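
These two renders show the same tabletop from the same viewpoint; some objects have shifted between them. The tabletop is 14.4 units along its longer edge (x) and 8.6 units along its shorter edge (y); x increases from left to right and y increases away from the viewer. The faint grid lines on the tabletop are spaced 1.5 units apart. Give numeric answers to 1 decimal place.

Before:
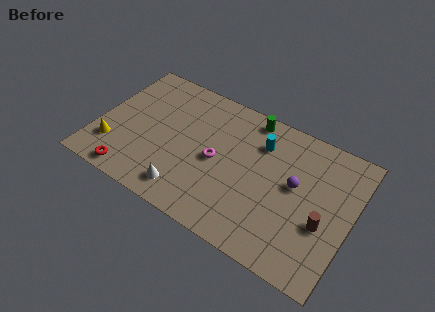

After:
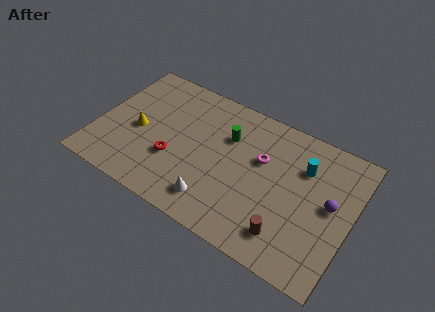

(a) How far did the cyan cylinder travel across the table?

2.5

From (9.0, 6.4) to (11.5, 6.1), the cyan cylinder covered √(2.5² + 0.3²) ≈ 2.5 units.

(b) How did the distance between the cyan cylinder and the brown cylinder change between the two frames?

-0.7

Before: roughly 5.1 units apart; after: 4.4. That's 0.7 units closer together.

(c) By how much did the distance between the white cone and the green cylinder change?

-2.6

The distance was about 6.9 in the first image and 4.3 in the second, so they moved 2.6 units closer together.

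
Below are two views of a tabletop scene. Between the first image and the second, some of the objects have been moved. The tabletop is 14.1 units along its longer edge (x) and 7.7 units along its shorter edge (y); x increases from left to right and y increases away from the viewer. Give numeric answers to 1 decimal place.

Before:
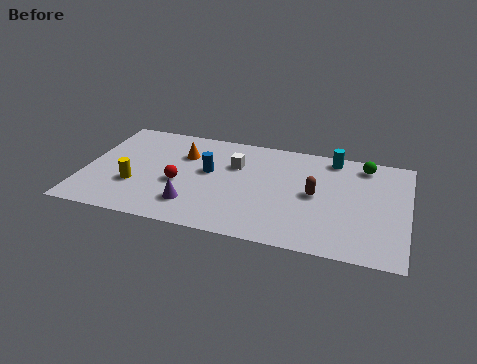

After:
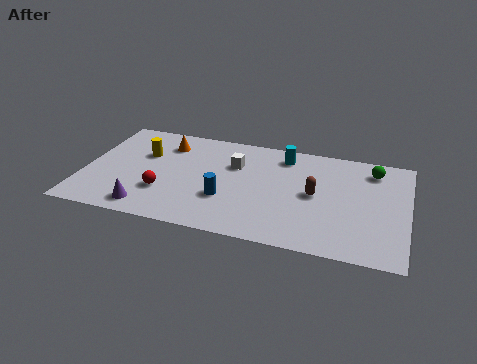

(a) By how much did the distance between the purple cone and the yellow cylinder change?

+1.2

Before: roughly 2.7 units apart; after: 3.9. That's 1.2 units further apart.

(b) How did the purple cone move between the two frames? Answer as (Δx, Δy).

(-1.9, -0.7)

The purple cone started near (4.9, 1.8) and ended near (3.0, 1.1).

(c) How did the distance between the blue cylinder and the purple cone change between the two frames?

+1.0

Before: roughly 2.6 units apart; after: 3.6. That's 1.0 units further apart.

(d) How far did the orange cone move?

1.0

The orange cone moved from about (4.2, 5.4) to (3.4, 6.0), a distance of √(0.8² + 0.6²) ≈ 1.0.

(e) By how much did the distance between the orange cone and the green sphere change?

+1.1

Before: roughly 8.0 units apart; after: 9.1. That's 1.1 units further apart.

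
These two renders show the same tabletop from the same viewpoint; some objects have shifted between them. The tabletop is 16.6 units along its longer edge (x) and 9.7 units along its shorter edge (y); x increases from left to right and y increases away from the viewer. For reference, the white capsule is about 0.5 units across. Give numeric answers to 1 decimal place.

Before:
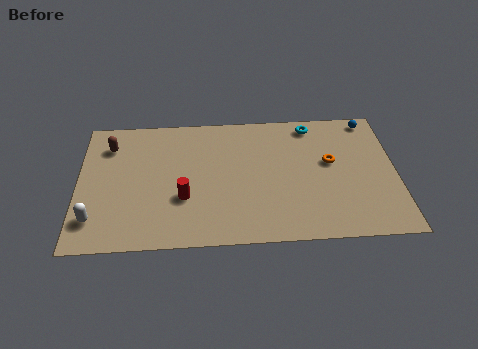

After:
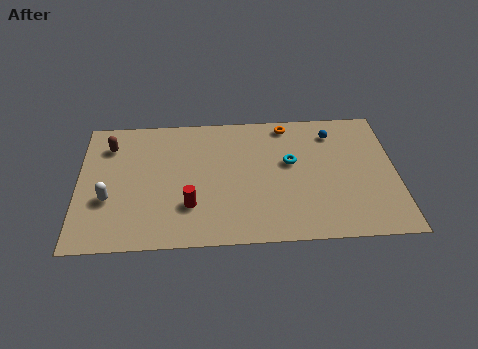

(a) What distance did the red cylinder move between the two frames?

0.7

The red cylinder moved from about (5.5, 3.4) to (5.8, 2.8), a distance of √(0.3² + 0.6²) ≈ 0.7.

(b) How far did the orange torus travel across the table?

3.7

The orange torus was near (13.2, 5.6) before and (11.0, 8.6) after, so it travelled √(2.2² + 3.0²) ≈ 3.7 units.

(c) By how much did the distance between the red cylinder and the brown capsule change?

+0.6

They were about 5.7 units apart before and 6.3 after — 0.6 units further apart.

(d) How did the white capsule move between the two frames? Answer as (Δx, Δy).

(0.7, 1.4)

The white capsule started near (0.9, 2.1) and ended near (1.6, 3.5).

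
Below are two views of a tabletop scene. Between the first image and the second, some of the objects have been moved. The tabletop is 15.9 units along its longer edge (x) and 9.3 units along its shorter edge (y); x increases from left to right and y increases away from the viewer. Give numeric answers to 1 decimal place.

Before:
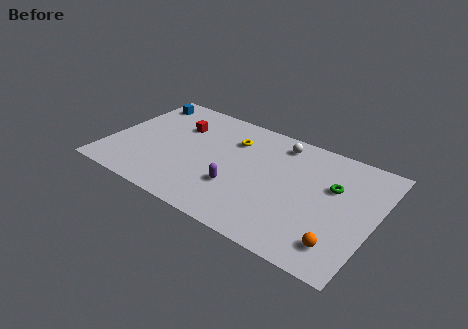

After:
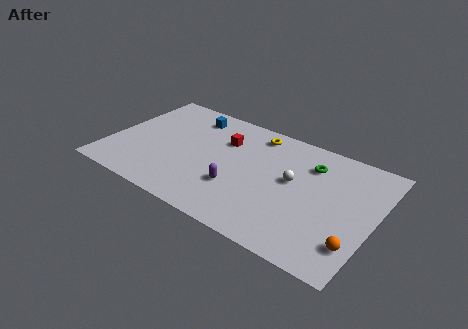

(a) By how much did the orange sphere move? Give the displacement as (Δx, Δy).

(0.8, 0.4)

The orange sphere was at about (14.3, 1.8) and moved to about (15.1, 2.2).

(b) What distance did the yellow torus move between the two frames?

1.7

The yellow torus was near (7.1, 6.8) before and (8.3, 8.0) after, so it travelled √(1.2² + 1.2²) ≈ 1.7 units.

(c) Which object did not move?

the purple capsule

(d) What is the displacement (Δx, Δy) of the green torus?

(-1.5, 1.1)

The green torus started near (13.3, 5.9) and ended near (11.8, 7.0).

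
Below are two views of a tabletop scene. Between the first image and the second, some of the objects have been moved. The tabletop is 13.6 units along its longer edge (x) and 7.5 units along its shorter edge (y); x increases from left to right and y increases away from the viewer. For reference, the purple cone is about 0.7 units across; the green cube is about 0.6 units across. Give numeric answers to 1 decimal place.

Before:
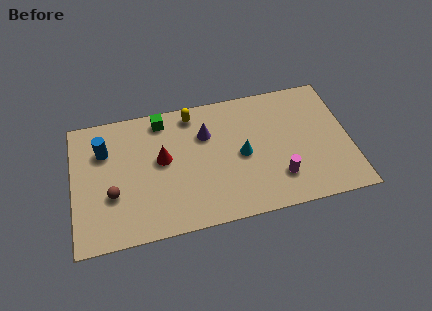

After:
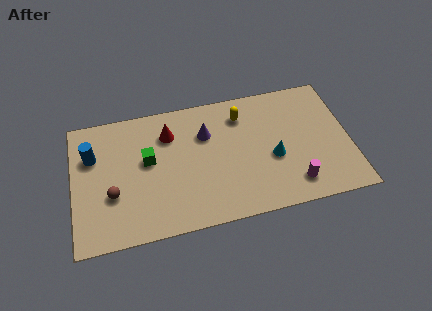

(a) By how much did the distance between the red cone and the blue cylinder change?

+0.8

The distance was about 3.0 in the first image and 3.8 in the second, so they moved 0.8 units further apart.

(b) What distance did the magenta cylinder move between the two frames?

0.9

The magenta cylinder was near (10.0, 1.9) before and (10.7, 1.4) after, so it travelled √(0.7² + 0.5²) ≈ 0.9 units.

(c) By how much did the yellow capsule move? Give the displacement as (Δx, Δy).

(2.4, -0.6)

From the two frames, the yellow capsule sits at roughly (6.0, 6.5) before and (8.4, 5.9) after.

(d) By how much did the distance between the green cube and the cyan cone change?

+1.4

The distance was about 4.8 in the first image and 6.2 in the second, so they moved 1.4 units further apart.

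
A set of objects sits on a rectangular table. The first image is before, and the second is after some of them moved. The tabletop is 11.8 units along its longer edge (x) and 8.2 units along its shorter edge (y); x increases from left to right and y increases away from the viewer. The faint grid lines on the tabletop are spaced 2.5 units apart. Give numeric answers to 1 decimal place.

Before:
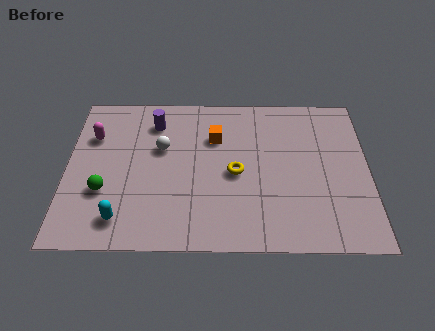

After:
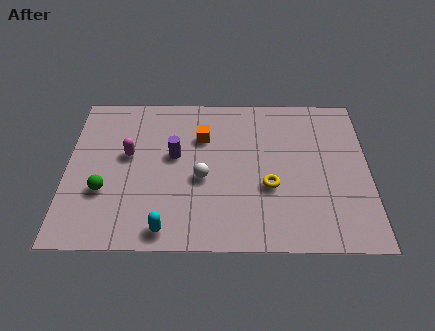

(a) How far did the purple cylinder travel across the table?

2.0

The purple cylinder was near (3.4, 6.5) before and (4.2, 4.7) after, so it travelled √(0.8² + 1.8²) ≈ 2.0 units.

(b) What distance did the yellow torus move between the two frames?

1.5

The yellow torus moved from about (6.6, 3.8) to (7.9, 3.1), a distance of √(1.3² + 0.7²) ≈ 1.5.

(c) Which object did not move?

the green sphere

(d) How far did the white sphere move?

2.3

From (3.7, 5.1) to (5.3, 3.5), the white sphere covered √(1.6² + 1.6²) ≈ 2.3 units.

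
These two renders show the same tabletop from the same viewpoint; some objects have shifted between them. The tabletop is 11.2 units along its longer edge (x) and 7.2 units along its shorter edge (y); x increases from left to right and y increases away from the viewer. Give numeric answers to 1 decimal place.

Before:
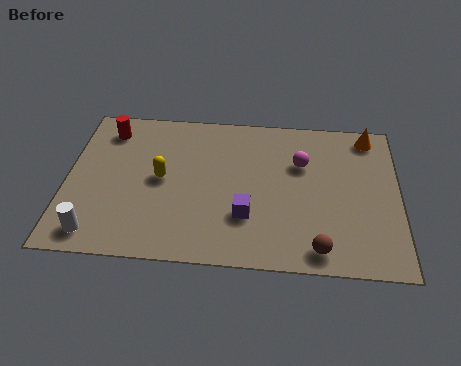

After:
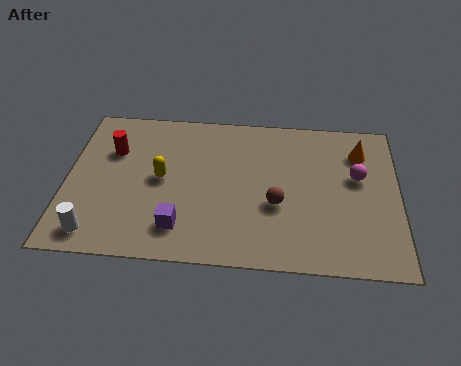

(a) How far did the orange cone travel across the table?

0.9

From (10.2, 6.3) to (9.9, 5.5), the orange cone covered √(0.3² + 0.8²) ≈ 0.9 units.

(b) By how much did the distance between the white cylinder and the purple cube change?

-2.3

The distance was about 5.1 in the first image and 2.8 in the second, so they moved 2.3 units closer together.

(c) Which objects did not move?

the yellow capsule and the white cylinder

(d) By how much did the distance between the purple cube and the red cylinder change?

-1.9

They were about 6.1 units apart before and 4.2 after — 1.9 units closer together.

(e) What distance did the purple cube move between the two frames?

2.3

The purple cube moved from about (6.1, 2.2) to (3.9, 1.5), a distance of √(2.2² + 0.7²) ≈ 2.3.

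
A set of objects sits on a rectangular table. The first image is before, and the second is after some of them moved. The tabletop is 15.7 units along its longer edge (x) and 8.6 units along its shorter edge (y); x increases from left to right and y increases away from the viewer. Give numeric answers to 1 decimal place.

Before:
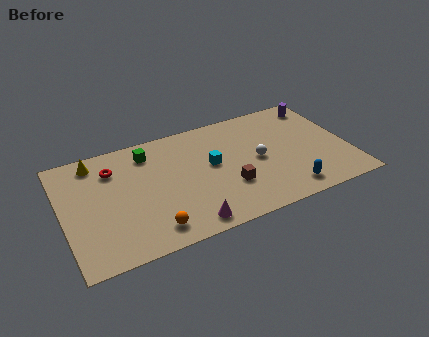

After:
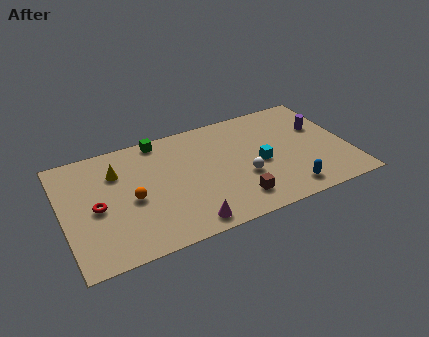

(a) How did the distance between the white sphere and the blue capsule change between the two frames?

-0.3

They were about 3.2 units apart before and 2.9 after — 0.3 units closer together.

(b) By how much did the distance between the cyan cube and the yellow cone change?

+1.3

The distance was about 6.7 in the first image and 8.0 in the second, so they moved 1.3 units further apart.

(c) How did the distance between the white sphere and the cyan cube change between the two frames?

-1.4

They were about 2.6 units apart before and 1.2 after — 1.4 units closer together.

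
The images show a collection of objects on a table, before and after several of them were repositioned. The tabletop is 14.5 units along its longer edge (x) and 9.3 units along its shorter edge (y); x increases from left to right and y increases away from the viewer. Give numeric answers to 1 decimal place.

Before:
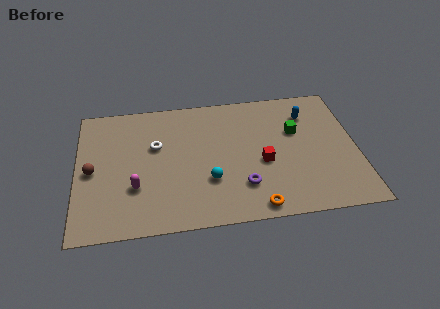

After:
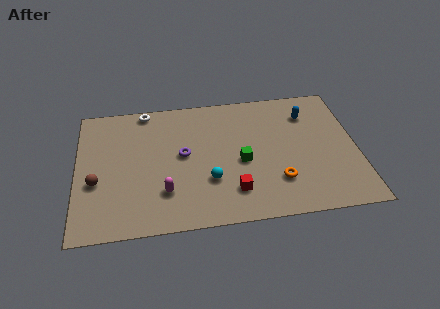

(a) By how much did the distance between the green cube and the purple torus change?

-1.4

Before: roughly 4.5 units apart; after: 3.1. That's 1.4 units closer together.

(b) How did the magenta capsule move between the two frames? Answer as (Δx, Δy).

(1.5, -0.5)

The magenta capsule was at about (3.0, 3.0) and moved to about (4.5, 2.5).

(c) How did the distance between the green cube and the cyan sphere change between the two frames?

-3.4

Before: roughly 5.4 units apart; after: 2.0. That's 3.4 units closer together.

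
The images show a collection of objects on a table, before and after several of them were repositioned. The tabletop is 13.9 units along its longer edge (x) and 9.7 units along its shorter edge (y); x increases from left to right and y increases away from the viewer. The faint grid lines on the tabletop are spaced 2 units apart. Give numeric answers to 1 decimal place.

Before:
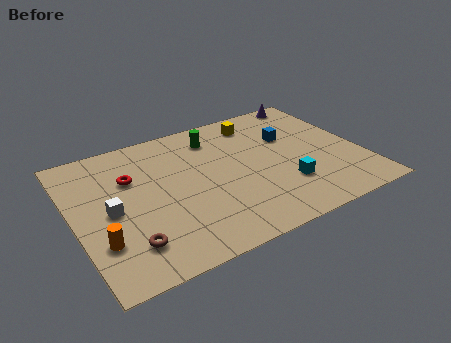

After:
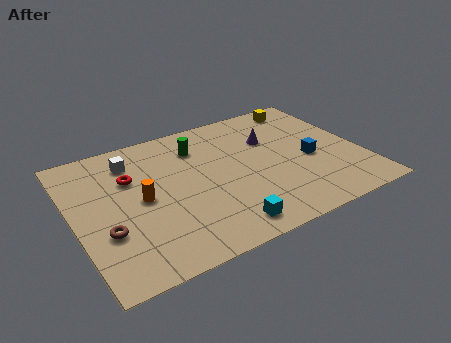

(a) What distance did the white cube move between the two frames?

3.4

The white cube was near (1.7, 4.6) before and (3.1, 7.7) after, so it travelled √(1.4² + 3.1²) ≈ 3.4 units.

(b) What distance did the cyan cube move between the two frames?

3.6

From (9.9, 2.8) to (6.6, 1.3), the cyan cube covered √(3.3² + 1.5²) ≈ 3.6 units.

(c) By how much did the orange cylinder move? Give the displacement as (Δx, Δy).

(2.2, 2.0)

From the two frames, the orange cylinder sits at roughly (1.0, 2.8) before and (3.2, 4.8) after.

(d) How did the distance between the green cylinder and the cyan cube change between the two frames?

+0.4

Before: roughly 5.7 units apart; after: 6.1. That's 0.4 units further apart.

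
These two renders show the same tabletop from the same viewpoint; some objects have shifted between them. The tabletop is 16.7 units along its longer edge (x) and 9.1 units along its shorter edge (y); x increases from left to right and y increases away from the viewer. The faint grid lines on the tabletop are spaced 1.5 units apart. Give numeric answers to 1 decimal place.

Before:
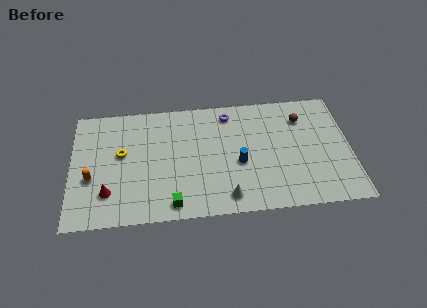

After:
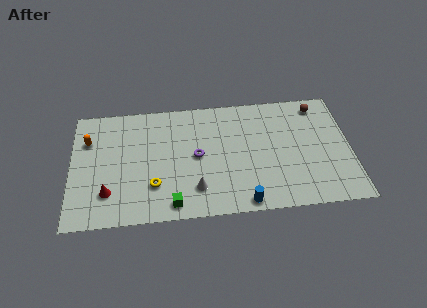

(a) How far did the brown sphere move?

1.3

From (13.9, 6.9) to (14.9, 7.8), the brown sphere covered √(1.0² + 0.9²) ≈ 1.3 units.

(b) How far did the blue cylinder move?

3.0

The blue cylinder was near (10.0, 3.8) before and (10.2, 0.8) after, so it travelled √(0.2² + 3.0²) ≈ 3.0 units.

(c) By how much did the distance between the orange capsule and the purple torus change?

-2.6

They were about 9.3 units apart before and 6.7 after — 2.6 units closer together.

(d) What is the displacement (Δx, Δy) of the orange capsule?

(-0.2, 2.9)

The orange capsule was at about (1.2, 3.5) and moved to about (1.0, 6.4).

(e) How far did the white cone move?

2.0

The white cone was near (9.2, 1.3) before and (7.4, 2.1) after, so it travelled √(1.8² + 0.8²) ≈ 2.0 units.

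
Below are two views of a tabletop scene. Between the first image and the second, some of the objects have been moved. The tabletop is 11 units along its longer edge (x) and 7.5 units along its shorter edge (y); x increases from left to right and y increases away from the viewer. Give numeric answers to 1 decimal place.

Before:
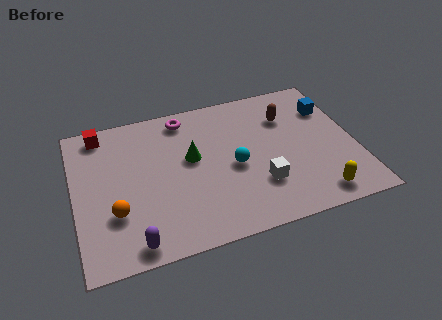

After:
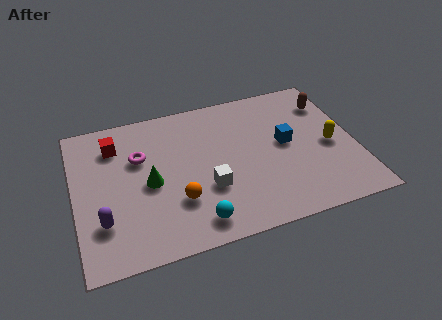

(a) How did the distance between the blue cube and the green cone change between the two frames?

-0.3

They were about 5.7 units apart before and 5.4 after — 0.3 units closer together.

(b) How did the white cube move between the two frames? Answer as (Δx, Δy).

(-2.0, 0.4)

The white cube was at about (7.1, 2.2) and moved to about (5.1, 2.6).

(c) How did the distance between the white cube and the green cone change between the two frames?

-0.9

Before: roughly 3.3 units apart; after: 2.4. That's 0.9 units closer together.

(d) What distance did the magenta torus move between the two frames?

2.5

From (4.5, 6.5) to (2.6, 4.9), the magenta torus covered √(1.9² + 1.6²) ≈ 2.5 units.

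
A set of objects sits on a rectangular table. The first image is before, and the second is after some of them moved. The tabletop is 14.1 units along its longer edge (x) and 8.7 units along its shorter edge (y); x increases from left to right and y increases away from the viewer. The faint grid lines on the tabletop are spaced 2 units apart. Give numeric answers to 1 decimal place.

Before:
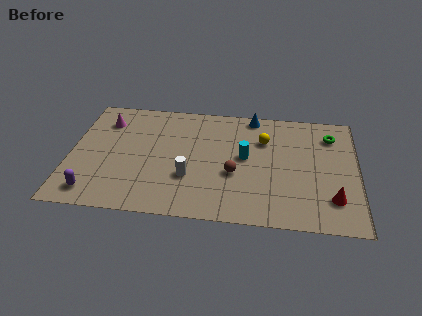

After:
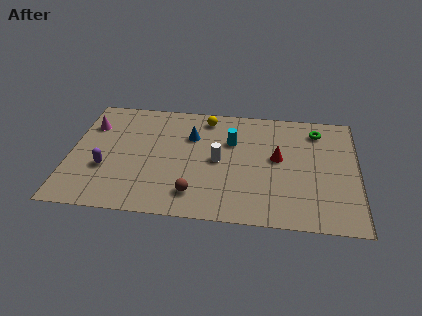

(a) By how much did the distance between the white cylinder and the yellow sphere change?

-1.5

Before: roughly 4.8 units apart; after: 3.3. That's 1.5 units closer together.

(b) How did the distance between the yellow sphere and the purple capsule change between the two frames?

-3.0

Before: roughly 9.5 units apart; after: 6.5. That's 3.0 units closer together.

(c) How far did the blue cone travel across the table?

3.6

The blue cone moved from about (8.9, 7.9) to (5.9, 6.0), a distance of √(3.0² + 1.9²) ≈ 3.6.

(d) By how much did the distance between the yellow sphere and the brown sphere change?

+2.8

Before: roughly 3.0 units apart; after: 5.8. That's 2.8 units further apart.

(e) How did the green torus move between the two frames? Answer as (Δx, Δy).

(-0.7, 0.3)

From the two frames, the green torus sits at roughly (12.8, 6.8) before and (12.1, 7.1) after.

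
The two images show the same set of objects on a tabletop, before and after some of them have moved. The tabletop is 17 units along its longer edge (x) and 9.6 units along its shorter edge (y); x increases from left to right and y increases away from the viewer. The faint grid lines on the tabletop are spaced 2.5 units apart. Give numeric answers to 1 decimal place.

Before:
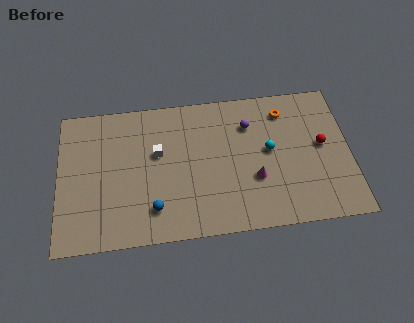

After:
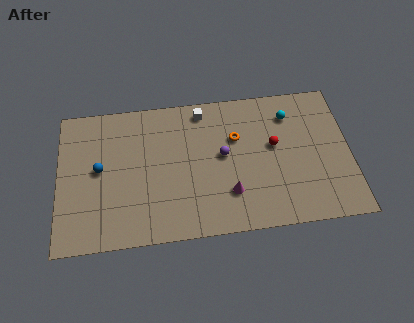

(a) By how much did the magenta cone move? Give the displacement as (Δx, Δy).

(-1.5, -0.8)

The magenta cone started near (11.4, 3.4) and ended near (9.9, 2.6).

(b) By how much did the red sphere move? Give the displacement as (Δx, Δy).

(-2.8, 0.3)

The red sphere started near (15.4, 5.2) and ended near (12.6, 5.5).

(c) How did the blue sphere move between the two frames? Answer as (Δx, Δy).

(-3.1, 3.0)

The blue sphere started near (5.5, 2.1) and ended near (2.4, 5.1).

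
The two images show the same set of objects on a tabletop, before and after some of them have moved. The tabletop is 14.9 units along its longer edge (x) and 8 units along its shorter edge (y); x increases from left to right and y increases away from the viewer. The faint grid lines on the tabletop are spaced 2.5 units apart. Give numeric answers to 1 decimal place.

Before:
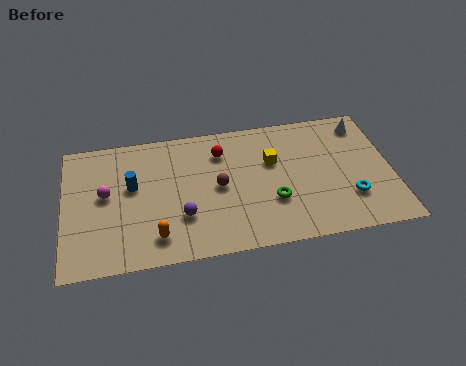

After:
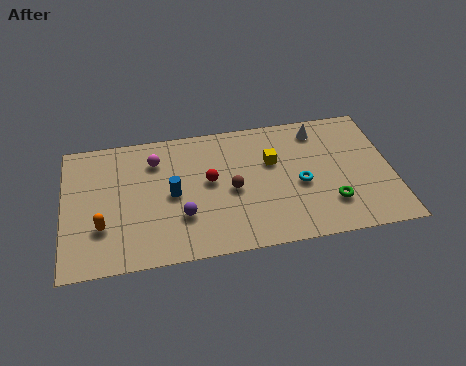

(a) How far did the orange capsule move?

2.6

From (4.1, 1.5) to (1.7, 2.5), the orange capsule covered √(2.4² + 1.0²) ≈ 2.6 units.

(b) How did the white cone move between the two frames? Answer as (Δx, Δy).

(-2.1, 0.0)

The white cone started near (13.8, 6.7) and ended near (11.7, 6.7).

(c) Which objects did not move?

the yellow cube and the purple sphere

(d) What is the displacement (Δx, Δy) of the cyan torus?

(-2.2, 1.2)

The cyan torus was at about (12.9, 2.3) and moved to about (10.7, 3.5).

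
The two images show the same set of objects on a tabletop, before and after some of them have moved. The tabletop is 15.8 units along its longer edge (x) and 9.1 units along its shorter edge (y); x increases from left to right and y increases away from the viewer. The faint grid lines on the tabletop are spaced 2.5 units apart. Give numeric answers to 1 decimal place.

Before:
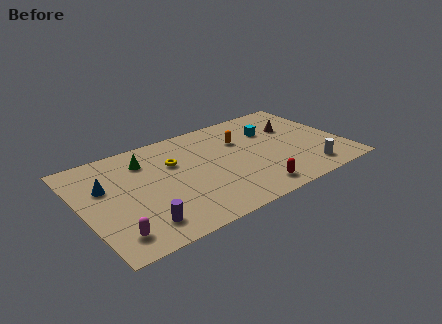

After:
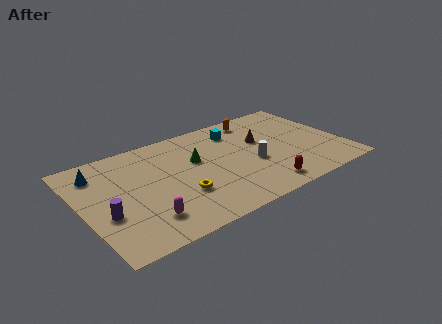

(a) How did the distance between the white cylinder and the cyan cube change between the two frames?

-1.5

The distance was about 5.0 in the first image and 3.5 in the second, so they moved 1.5 units closer together.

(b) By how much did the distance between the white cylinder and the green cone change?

-6.9

Before: roughly 10.6 units apart; after: 3.7. That's 6.9 units closer together.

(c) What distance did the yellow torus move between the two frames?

3.0

The yellow torus was near (5.7, 6.0) before and (5.6, 3.0) after, so it travelled √(0.1² + 3.0²) ≈ 3.0 units.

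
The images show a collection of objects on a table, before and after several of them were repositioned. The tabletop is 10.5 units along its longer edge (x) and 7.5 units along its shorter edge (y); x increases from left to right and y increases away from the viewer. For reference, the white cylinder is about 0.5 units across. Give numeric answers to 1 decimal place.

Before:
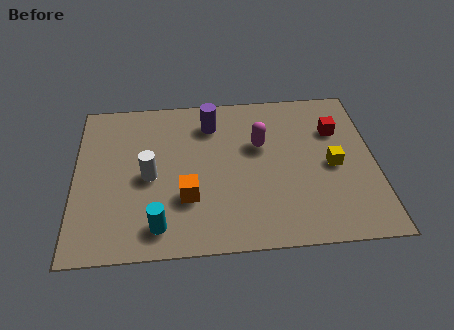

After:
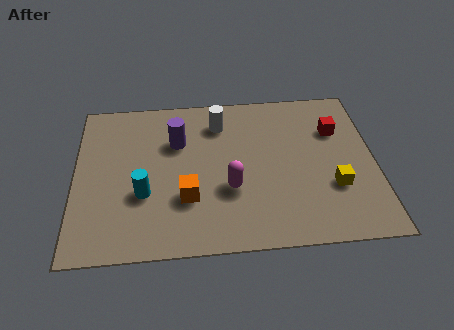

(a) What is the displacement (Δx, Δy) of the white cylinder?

(2.5, 2.4)

The white cylinder was at about (2.6, 3.5) and moved to about (5.1, 5.9).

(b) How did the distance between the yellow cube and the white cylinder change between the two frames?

-1.2

They were about 6.4 units apart before and 5.2 after — 1.2 units closer together.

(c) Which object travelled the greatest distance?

the white cylinder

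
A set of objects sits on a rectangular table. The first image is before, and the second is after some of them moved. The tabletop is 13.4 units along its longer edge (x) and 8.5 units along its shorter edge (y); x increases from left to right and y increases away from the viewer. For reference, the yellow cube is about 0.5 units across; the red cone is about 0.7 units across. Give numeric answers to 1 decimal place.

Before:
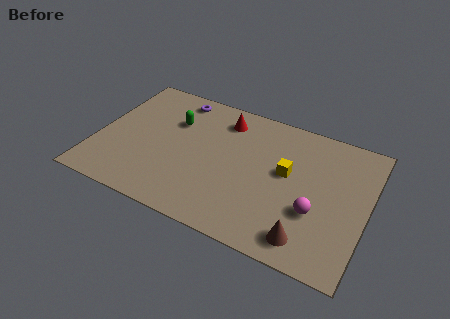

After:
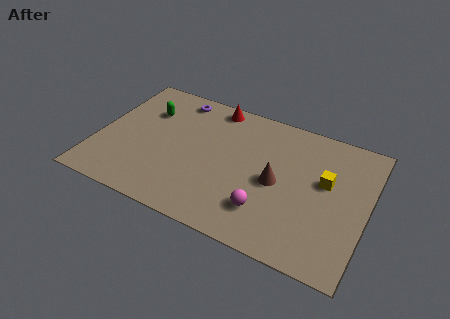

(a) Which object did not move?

the purple torus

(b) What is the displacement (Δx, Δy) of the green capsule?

(-1.4, 0.2)

The green capsule was at about (3.6, 5.8) and moved to about (2.2, 6.0).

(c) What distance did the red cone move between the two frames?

0.9

The red cone was near (6.0, 6.9) before and (5.4, 7.6) after, so it travelled √(0.6² + 0.7²) ≈ 0.9 units.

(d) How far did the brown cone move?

3.2

From (10.8, 1.3) to (9.0, 4.0), the brown cone covered √(1.8² + 2.7²) ≈ 3.2 units.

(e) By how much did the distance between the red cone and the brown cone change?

-2.3

The distance was about 7.4 in the first image and 5.1 in the second, so they moved 2.3 units closer together.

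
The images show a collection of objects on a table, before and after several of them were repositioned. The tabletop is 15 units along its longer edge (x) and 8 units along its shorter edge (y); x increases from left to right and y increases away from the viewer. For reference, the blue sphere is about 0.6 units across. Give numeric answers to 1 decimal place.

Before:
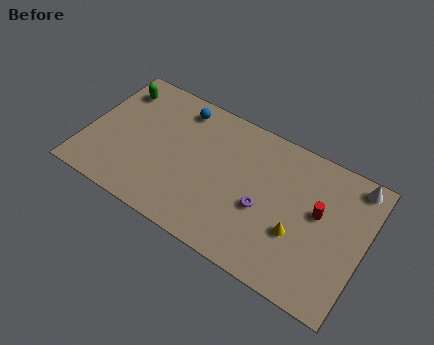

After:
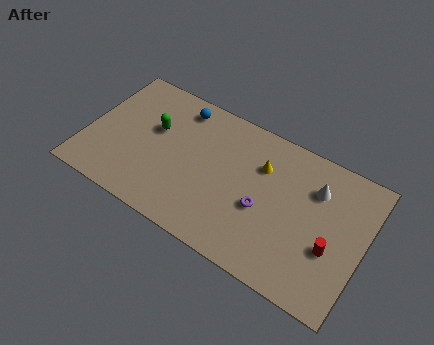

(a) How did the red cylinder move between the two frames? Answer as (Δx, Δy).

(0.9, -1.6)

From the two frames, the red cylinder sits at roughly (12.5, 4.6) before and (13.4, 3.0) after.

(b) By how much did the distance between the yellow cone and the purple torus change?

+0.4

The distance was about 1.9 in the first image and 2.3 in the second, so they moved 0.4 units further apart.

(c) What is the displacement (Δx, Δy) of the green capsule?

(2.3, -1.5)

The green capsule started near (1.2, 6.4) and ended near (3.5, 4.9).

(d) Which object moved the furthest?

the yellow cone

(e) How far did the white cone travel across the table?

2.3

From (14.1, 7.1) to (12.2, 5.8), the white cone covered √(1.9² + 1.3²) ≈ 2.3 units.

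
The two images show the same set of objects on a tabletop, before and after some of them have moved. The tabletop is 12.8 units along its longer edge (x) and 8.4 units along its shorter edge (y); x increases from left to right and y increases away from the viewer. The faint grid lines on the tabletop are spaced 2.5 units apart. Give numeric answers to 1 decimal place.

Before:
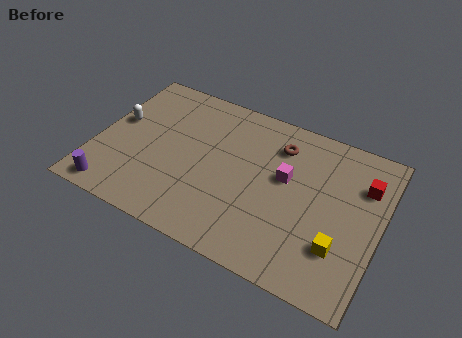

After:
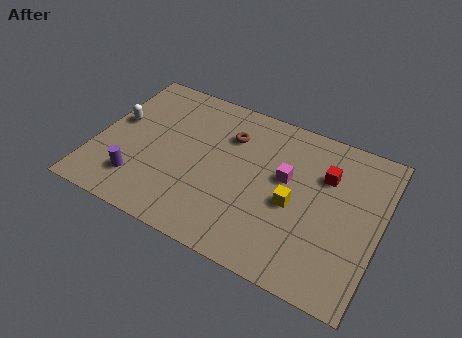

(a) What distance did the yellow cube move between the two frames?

2.6

The yellow cube moved from about (11.2, 2.4) to (9.0, 3.7), a distance of √(2.2² + 1.3²) ≈ 2.6.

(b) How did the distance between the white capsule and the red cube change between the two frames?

-1.7

They were about 11.2 units apart before and 9.5 after — 1.7 units closer together.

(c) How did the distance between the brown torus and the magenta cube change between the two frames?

+1.3

The distance was about 1.7 in the first image and 3.0 in the second, so they moved 1.3 units further apart.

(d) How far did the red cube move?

1.7

The red cube was near (11.9, 6.0) before and (10.2, 5.8) after, so it travelled √(1.7² + 0.2²) ≈ 1.7 units.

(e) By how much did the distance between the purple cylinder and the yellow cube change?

-3.1

The distance was about 10.1 in the first image and 7.0 in the second, so they moved 3.1 units closer together.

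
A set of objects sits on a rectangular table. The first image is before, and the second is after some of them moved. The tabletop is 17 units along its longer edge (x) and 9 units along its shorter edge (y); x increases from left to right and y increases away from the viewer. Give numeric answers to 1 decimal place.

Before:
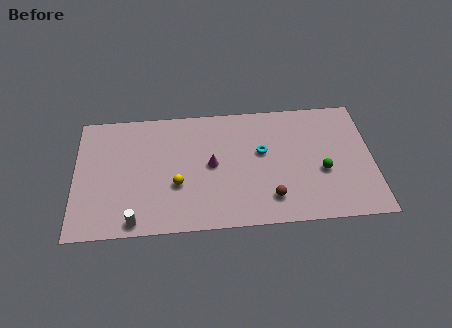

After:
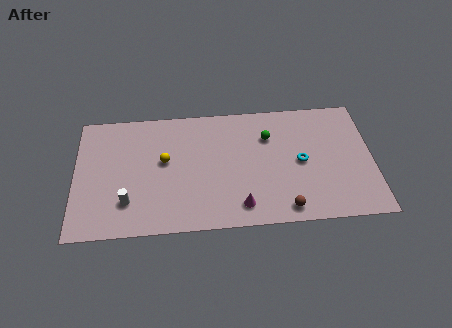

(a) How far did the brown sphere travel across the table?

1.1

The brown sphere was near (11.1, 1.9) before and (11.9, 1.1) after, so it travelled √(0.8² + 0.8²) ≈ 1.1 units.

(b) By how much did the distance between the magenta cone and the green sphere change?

-1.2

They were about 6.4 units apart before and 5.2 after — 1.2 units closer together.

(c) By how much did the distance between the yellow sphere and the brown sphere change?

+2.4

The distance was about 5.5 in the first image and 7.9 in the second, so they moved 2.4 units further apart.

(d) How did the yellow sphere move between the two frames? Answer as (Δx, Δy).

(-0.7, 1.8)

The yellow sphere was at about (5.8, 3.3) and moved to about (5.1, 5.1).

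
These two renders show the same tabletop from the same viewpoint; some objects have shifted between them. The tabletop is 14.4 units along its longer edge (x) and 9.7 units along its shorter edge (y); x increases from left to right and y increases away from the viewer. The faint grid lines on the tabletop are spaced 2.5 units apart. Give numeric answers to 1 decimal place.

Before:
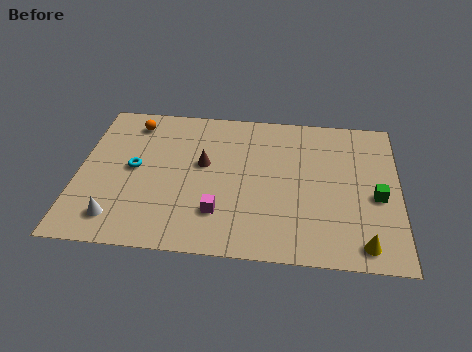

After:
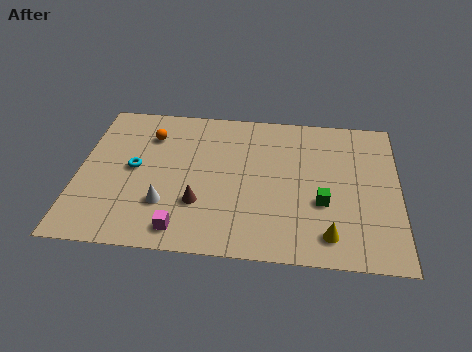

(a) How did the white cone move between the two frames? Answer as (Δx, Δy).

(2.1, 1.1)

From the two frames, the white cone sits at roughly (1.9, 1.7) before and (4.0, 2.8) after.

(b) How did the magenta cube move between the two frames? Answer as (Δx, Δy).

(-1.6, -1.2)

The magenta cube started near (6.4, 2.5) and ended near (4.8, 1.3).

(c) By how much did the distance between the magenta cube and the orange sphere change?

-0.7

The distance was about 6.9 in the first image and 6.2 in the second, so they moved 0.7 units closer together.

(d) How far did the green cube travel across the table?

2.5

The green cube moved from about (13.4, 4.2) to (11.0, 3.6), a distance of √(2.4² + 0.6²) ≈ 2.5.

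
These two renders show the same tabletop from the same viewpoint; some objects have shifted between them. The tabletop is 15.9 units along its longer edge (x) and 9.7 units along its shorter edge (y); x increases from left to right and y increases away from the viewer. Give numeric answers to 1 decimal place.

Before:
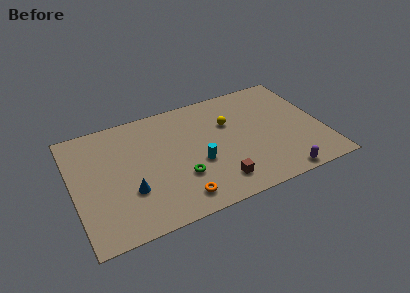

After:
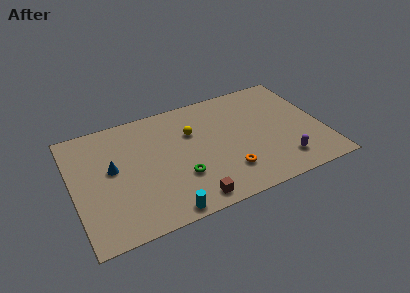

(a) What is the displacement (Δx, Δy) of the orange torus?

(3.2, 0.9)

The orange torus was at about (6.3, 1.5) and moved to about (9.5, 2.4).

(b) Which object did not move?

the green torus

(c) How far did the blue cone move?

2.4

The blue cone moved from about (3.4, 3.2) to (2.5, 5.4), a distance of √(0.9² + 2.2²) ≈ 2.4.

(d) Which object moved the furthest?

the cyan cylinder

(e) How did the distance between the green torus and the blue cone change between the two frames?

+1.5

They were about 3.2 units apart before and 4.7 after — 1.5 units further apart.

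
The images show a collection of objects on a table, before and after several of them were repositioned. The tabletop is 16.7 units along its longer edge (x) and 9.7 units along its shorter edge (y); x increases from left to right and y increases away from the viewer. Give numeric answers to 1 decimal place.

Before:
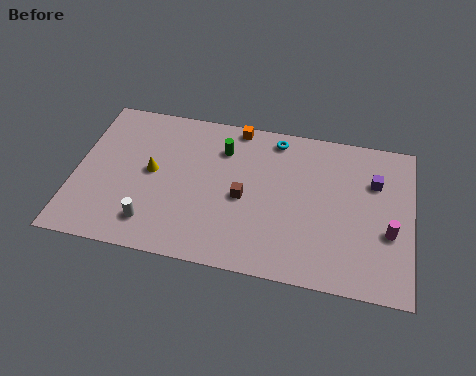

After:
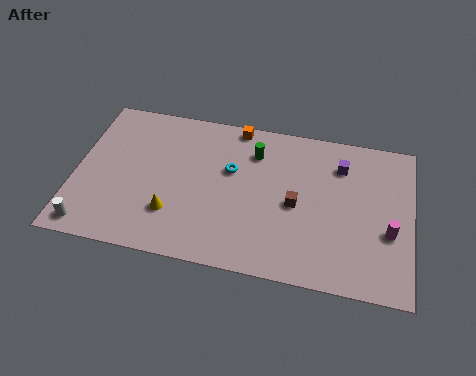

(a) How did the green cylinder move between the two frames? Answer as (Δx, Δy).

(1.6, 0.1)

From the two frames, the green cylinder sits at roughly (7.2, 7.3) before and (8.8, 7.4) after.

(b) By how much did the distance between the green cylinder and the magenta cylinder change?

-1.4

The distance was about 9.1 in the first image and 7.7 in the second, so they moved 1.4 units closer together.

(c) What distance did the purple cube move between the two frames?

1.8

The purple cube was near (14.8, 6.7) before and (13.1, 7.4) after, so it travelled √(1.7² + 0.7²) ≈ 1.8 units.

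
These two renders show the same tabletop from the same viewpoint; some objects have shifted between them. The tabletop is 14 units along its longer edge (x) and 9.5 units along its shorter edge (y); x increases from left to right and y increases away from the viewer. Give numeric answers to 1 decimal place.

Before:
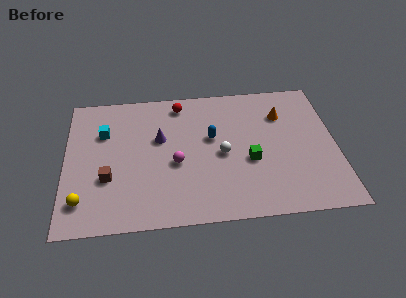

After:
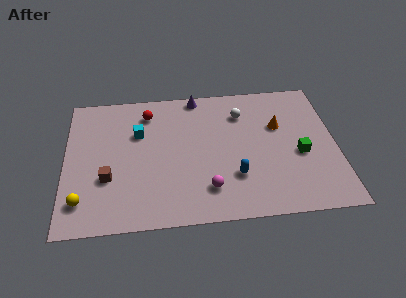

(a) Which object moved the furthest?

the purple cone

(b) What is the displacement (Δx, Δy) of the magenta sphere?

(1.6, -1.9)

From the two frames, the magenta sphere sits at roughly (5.7, 4.0) before and (7.3, 2.1) after.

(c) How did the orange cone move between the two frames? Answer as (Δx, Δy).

(-0.2, -0.8)

The orange cone started near (11.3, 6.9) and ended near (11.1, 6.1).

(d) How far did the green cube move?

2.6

The green cube was near (9.5, 3.8) before and (12.1, 4.0) after, so it travelled √(2.6² + 0.2²) ≈ 2.6 units.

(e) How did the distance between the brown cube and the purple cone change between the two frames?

+3.5

The distance was about 3.7 in the first image and 7.2 in the second, so they moved 3.5 units further apart.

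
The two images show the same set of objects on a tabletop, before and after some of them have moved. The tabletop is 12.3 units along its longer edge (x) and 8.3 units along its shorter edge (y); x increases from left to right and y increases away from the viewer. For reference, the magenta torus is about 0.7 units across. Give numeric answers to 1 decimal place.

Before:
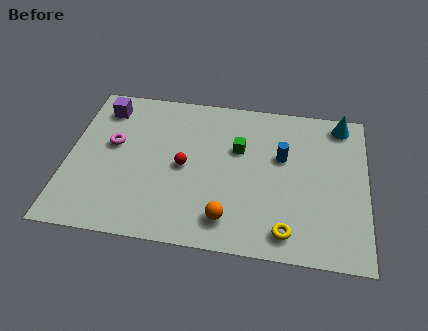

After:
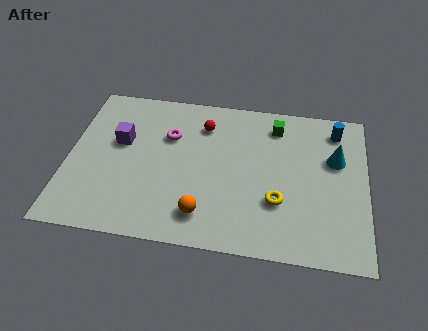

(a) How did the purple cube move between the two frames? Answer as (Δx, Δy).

(0.8, -1.8)

The purple cube was at about (1.3, 6.8) and moved to about (2.1, 5.0).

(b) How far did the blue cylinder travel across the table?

2.8

The blue cylinder was near (8.8, 5.1) before and (11.0, 6.9) after, so it travelled √(2.2² + 1.8²) ≈ 2.8 units.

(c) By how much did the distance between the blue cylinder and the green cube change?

+0.7

Before: roughly 1.8 units apart; after: 2.5. That's 0.7 units further apart.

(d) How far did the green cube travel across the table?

2.1

From (7.0, 5.3) to (8.5, 6.8), the green cube covered √(1.5² + 1.5²) ≈ 2.1 units.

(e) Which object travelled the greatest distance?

the blue cylinder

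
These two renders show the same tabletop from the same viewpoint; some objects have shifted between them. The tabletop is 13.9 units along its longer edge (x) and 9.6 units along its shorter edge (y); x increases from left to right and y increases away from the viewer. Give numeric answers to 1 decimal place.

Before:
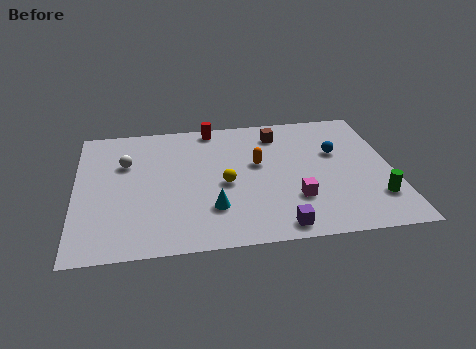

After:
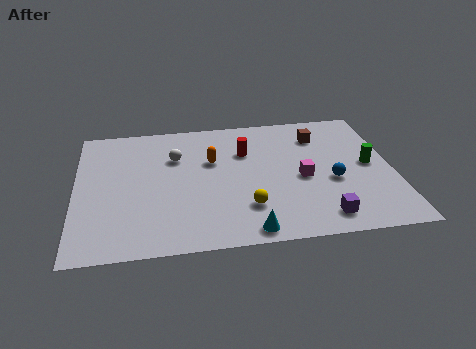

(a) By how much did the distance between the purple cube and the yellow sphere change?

-0.6

Before: roughly 4.0 units apart; after: 3.4. That's 0.6 units closer together.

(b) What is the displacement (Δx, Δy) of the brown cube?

(1.8, -0.4)

From the two frames, the brown cube sits at roughly (9.0, 7.8) before and (10.8, 7.4) after.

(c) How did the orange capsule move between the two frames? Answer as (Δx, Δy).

(-2.0, 0.5)

From the two frames, the orange capsule sits at roughly (8.0, 5.6) before and (6.0, 6.1) after.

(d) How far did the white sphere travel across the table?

2.2

From (2.2, 6.4) to (4.4, 6.6), the white sphere covered √(2.2² + 0.2²) ≈ 2.2 units.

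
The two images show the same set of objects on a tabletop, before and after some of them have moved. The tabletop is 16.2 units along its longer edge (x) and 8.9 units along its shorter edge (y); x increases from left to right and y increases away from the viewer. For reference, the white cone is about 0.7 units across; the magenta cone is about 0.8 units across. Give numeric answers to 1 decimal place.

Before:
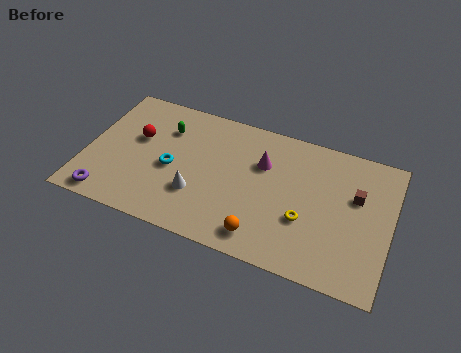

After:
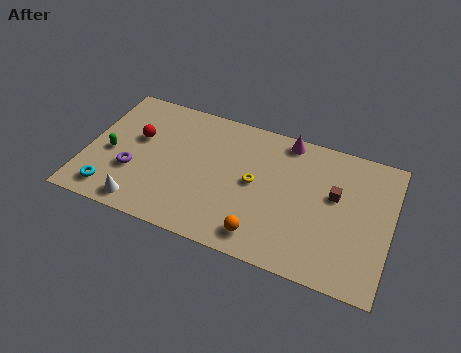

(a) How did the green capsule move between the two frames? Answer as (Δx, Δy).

(-2.7, -2.6)

From the two frames, the green capsule sits at roughly (4.0, 6.5) before and (1.3, 3.9) after.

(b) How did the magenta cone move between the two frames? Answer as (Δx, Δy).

(1.1, 2.0)

The magenta cone started near (9.3, 6.0) and ended near (10.4, 8.0).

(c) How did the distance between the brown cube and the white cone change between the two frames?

+2.1

Before: roughly 8.7 units apart; after: 10.8. That's 2.1 units further apart.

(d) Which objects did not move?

the red sphere and the orange sphere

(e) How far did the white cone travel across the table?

3.3

From (6.1, 2.8) to (3.3, 1.1), the white cone covered √(2.8² + 1.7²) ≈ 3.3 units.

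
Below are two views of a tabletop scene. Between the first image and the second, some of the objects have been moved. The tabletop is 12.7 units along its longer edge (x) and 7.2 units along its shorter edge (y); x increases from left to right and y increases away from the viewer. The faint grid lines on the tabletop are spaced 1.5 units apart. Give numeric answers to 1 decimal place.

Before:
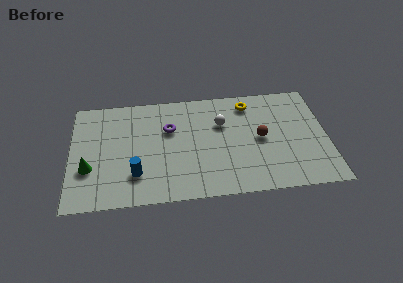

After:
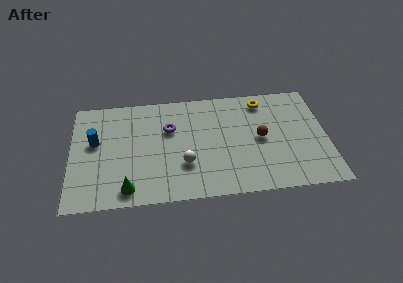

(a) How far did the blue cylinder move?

3.0

From (3.2, 1.9) to (1.2, 4.2), the blue cylinder covered √(2.0² + 2.3²) ≈ 3.0 units.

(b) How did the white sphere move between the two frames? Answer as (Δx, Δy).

(-1.9, -2.5)

The white sphere started near (7.5, 4.8) and ended near (5.6, 2.3).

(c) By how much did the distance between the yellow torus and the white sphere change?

+3.7

Before: roughly 1.8 units apart; after: 5.5. That's 3.7 units further apart.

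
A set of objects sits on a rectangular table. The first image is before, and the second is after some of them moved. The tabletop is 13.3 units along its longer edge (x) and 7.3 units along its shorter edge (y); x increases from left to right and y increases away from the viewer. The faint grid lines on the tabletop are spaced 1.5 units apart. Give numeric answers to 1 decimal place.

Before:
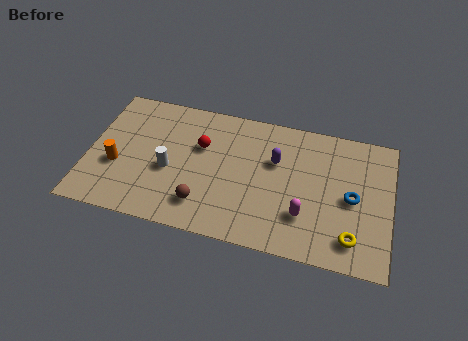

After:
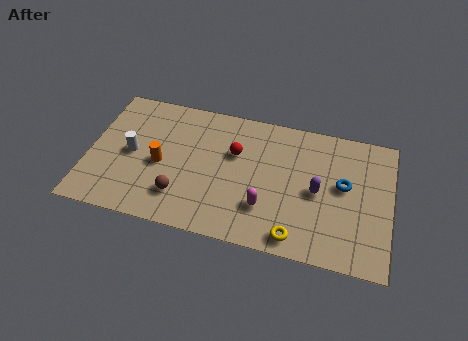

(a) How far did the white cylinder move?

1.8

From (3.6, 3.1) to (1.9, 3.6), the white cylinder covered √(1.7² + 0.5²) ≈ 1.8 units.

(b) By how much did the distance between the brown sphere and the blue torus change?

+0.7

Before: roughly 6.7 units apart; after: 7.4. That's 0.7 units further apart.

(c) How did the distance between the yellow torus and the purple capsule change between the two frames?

-2.1

The distance was about 4.8 in the first image and 2.7 in the second, so they moved 2.1 units closer together.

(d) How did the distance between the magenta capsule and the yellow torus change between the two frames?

-0.4

Before: roughly 2.2 units apart; after: 1.8. That's 0.4 units closer together.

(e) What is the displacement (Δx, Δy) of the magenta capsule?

(-1.7, 0.0)

The magenta capsule started near (9.6, 2.1) and ended near (7.9, 2.1).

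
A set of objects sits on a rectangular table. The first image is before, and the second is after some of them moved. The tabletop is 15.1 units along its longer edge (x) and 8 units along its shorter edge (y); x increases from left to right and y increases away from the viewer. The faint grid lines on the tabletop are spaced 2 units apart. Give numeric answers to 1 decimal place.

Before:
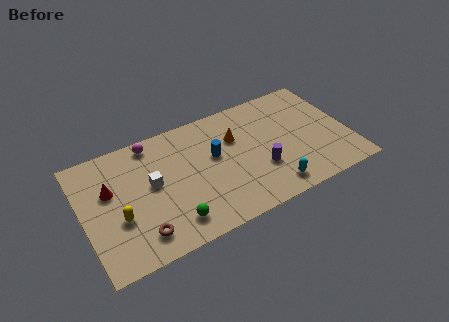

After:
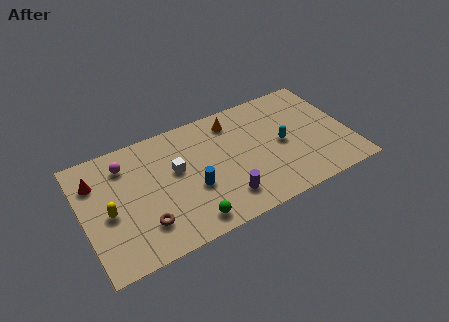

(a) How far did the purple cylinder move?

2.4

The purple cylinder moved from about (9.9, 2.7) to (7.7, 1.7), a distance of √(2.2² + 1.0²) ≈ 2.4.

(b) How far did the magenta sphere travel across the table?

1.8

The magenta sphere was near (4.2, 7.1) before and (2.6, 6.3) after, so it travelled √(1.6² + 0.8²) ≈ 1.8 units.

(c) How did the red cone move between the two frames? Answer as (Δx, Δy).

(-0.7, 0.9)

The red cone started near (1.6, 5.0) and ended near (0.9, 5.9).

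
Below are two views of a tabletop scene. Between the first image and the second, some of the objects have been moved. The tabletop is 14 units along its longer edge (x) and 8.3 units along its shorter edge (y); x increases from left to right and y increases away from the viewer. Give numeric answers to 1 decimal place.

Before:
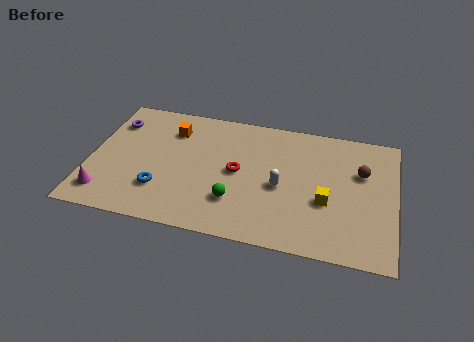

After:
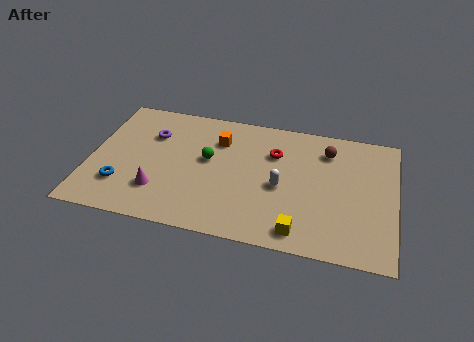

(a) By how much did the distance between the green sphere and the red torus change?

+1.3

They were about 1.9 units apart before and 3.2 after — 1.3 units further apart.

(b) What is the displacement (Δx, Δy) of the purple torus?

(1.8, -0.5)

The purple torus was at about (0.9, 6.3) and moved to about (2.7, 5.8).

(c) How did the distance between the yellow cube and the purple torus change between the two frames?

-2.0

The distance was about 10.5 in the first image and 8.5 in the second, so they moved 2.0 units closer together.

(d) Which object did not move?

the white capsule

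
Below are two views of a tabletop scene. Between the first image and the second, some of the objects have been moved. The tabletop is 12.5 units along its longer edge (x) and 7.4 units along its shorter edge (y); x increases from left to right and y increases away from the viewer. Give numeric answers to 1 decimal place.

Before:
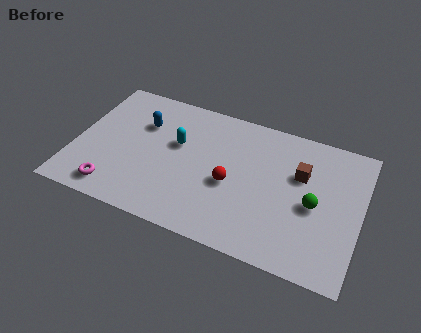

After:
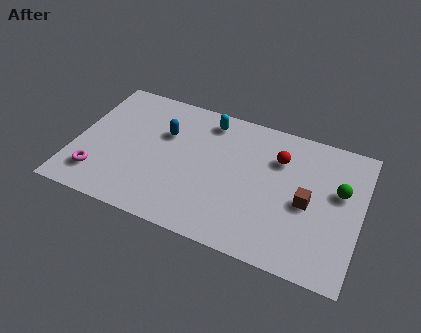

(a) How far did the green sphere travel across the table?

1.5

From (10.5, 3.4) to (11.5, 4.5), the green sphere covered √(1.0² + 1.1²) ≈ 1.5 units.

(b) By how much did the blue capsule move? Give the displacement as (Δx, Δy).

(1.0, -0.2)

From the two frames, the blue capsule sits at roughly (2.8, 5.1) before and (3.8, 4.9) after.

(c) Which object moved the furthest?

the red sphere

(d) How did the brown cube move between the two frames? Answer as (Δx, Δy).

(0.4, -1.4)

The brown cube was at about (9.8, 4.8) and moved to about (10.2, 3.4).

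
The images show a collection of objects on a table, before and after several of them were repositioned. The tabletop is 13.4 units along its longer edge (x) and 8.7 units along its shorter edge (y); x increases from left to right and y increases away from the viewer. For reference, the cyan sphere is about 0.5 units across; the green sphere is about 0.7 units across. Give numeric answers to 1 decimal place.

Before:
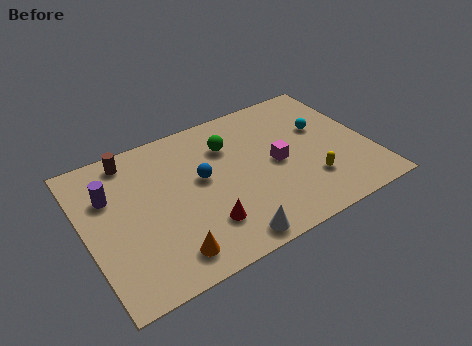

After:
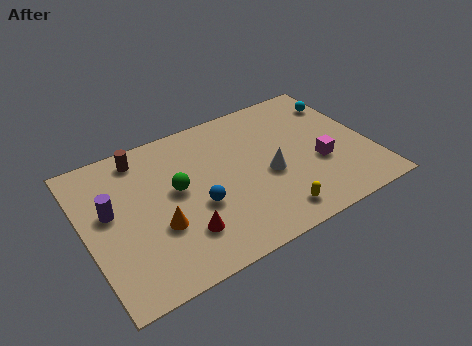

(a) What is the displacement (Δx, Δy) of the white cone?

(2.4, 2.8)

The white cone was at about (6.1, 0.9) and moved to about (8.5, 3.7).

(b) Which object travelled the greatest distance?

the white cone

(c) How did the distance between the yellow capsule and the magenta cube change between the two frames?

+1.1

They were about 2.2 units apart before and 3.3 after — 1.1 units further apart.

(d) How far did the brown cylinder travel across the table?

0.5

The brown cylinder was near (2.5, 7.6) before and (3.0, 7.5) after, so it travelled √(0.5² + 0.1²) ≈ 0.5 units.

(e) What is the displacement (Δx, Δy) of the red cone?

(-1.0, 0.0)

The red cone started near (5.2, 2.2) and ended near (4.2, 2.2).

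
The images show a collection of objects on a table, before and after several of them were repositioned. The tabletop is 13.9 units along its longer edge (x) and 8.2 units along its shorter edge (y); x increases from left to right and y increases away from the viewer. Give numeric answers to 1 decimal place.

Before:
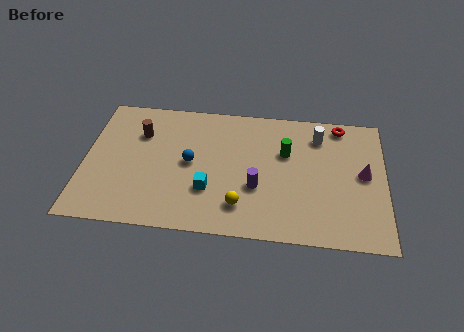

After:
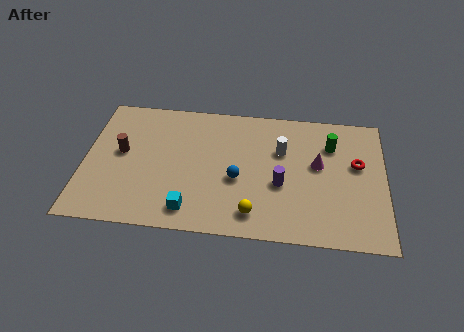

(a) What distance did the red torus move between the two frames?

2.5

The red torus moved from about (11.8, 7.3) to (12.6, 4.9), a distance of √(0.8² + 2.4²) ≈ 2.5.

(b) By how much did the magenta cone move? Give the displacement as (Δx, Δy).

(-2.1, 0.4)

From the two frames, the magenta cone sits at roughly (12.9, 4.3) before and (10.8, 4.7) after.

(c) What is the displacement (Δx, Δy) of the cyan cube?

(-0.8, -1.3)

The cyan cube was at about (5.8, 2.6) and moved to about (5.0, 1.3).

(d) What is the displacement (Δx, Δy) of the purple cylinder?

(1.1, 0.3)

The purple cylinder was at about (8.0, 3.0) and moved to about (9.1, 3.3).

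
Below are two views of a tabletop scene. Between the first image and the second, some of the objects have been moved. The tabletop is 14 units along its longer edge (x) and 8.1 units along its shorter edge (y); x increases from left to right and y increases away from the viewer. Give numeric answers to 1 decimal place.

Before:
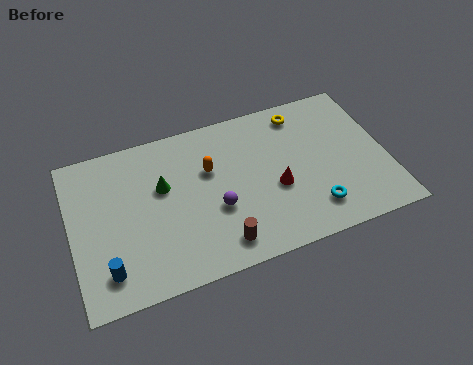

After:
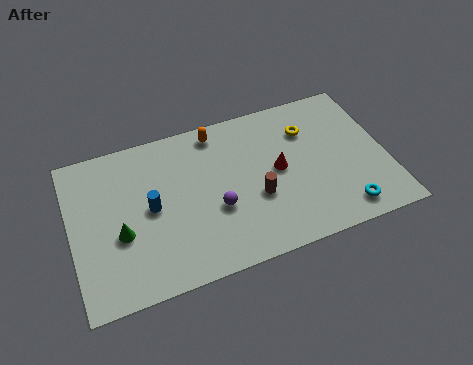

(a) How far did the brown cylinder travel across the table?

2.5

The brown cylinder moved from about (6.3, 1.3) to (8.1, 3.1), a distance of √(1.8² + 1.8²) ≈ 2.5.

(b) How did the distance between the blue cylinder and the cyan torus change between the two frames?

-0.3

They were about 9.1 units apart before and 8.8 after — 0.3 units closer together.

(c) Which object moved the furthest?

the blue cylinder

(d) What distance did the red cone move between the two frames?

0.9

From (9.0, 3.3) to (9.2, 4.2), the red cone covered √(0.2² + 0.9²) ≈ 0.9 units.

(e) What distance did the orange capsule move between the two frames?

2.0

From (6.2, 5.2) to (6.7, 7.1), the orange capsule covered √(0.5² + 1.9²) ≈ 2.0 units.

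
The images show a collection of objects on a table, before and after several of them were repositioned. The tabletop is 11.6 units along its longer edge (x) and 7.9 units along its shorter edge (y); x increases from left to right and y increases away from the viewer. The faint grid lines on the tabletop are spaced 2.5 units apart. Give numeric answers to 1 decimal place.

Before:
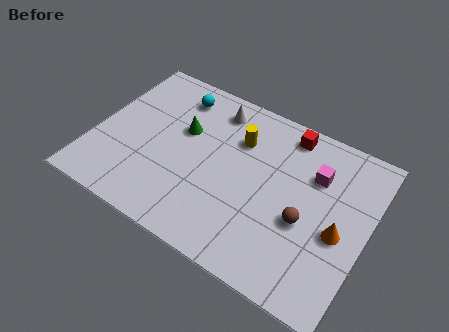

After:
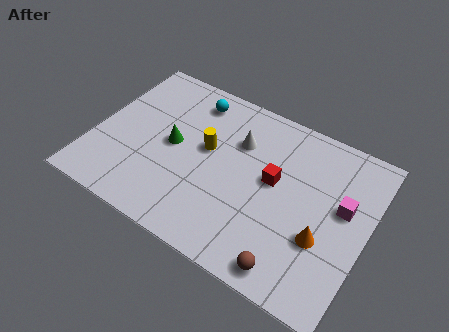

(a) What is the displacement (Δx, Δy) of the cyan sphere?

(0.7, 0.1)

From the two frames, the cyan sphere sits at roughly (3.0, 6.5) before and (3.7, 6.6) after.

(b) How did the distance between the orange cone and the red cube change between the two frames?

-1.6

Before: roughly 4.4 units apart; after: 2.8. That's 1.6 units closer together.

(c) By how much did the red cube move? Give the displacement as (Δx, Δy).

(-0.2, -2.5)

The red cube started near (7.8, 6.9) and ended near (7.6, 4.4).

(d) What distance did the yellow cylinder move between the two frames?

1.6

The yellow cylinder was near (5.9, 5.6) before and (4.7, 4.5) after, so it travelled √(1.2² + 1.1²) ≈ 1.6 units.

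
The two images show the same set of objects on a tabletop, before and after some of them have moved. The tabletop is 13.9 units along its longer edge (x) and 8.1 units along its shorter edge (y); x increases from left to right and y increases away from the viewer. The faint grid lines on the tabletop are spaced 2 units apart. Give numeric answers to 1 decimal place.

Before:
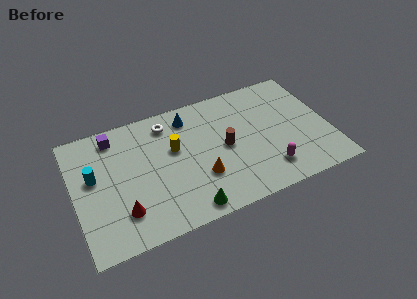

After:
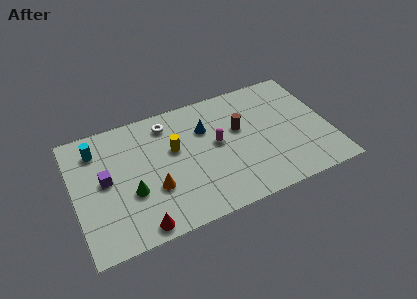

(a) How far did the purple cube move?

2.7

From (2.4, 6.9) to (1.7, 4.3), the purple cube covered √(0.7² + 2.6²) ≈ 2.7 units.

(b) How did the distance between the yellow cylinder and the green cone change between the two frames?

-0.9

The distance was about 4.0 in the first image and 3.1 in the second, so they moved 0.9 units closer together.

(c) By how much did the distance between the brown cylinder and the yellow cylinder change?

+0.8

The distance was about 2.8 in the first image and 3.6 in the second, so they moved 0.8 units further apart.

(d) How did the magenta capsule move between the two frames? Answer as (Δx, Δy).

(-2.5, 2.7)

The magenta capsule started near (10.3, 1.7) and ended near (7.8, 4.4).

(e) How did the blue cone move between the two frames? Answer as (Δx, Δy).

(0.8, -1.1)

The blue cone started near (6.5, 6.7) and ended near (7.3, 5.6).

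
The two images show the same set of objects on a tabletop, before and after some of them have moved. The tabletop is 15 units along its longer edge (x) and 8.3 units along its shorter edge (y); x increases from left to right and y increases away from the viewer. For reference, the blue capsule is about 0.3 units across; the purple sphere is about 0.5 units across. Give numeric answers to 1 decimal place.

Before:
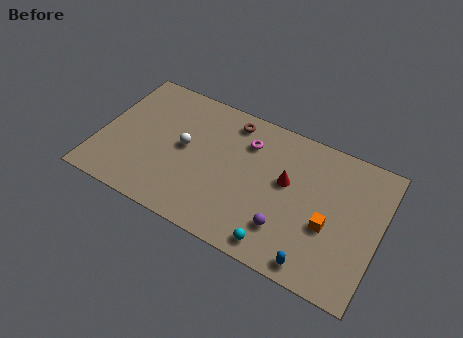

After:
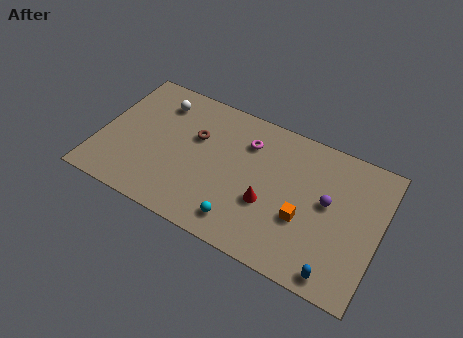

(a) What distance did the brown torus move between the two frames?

2.5

The brown torus was near (6.7, 7.1) before and (5.0, 5.3) after, so it travelled √(1.7² + 1.8²) ≈ 2.5 units.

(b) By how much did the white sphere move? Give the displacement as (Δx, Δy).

(-1.7, 2.2)

From the two frames, the white sphere sits at roughly (4.5, 4.4) before and (2.8, 6.6) after.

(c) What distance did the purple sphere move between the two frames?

3.1

From (10.3, 2.1) to (12.2, 4.6), the purple sphere covered √(1.9² + 2.5²) ≈ 3.1 units.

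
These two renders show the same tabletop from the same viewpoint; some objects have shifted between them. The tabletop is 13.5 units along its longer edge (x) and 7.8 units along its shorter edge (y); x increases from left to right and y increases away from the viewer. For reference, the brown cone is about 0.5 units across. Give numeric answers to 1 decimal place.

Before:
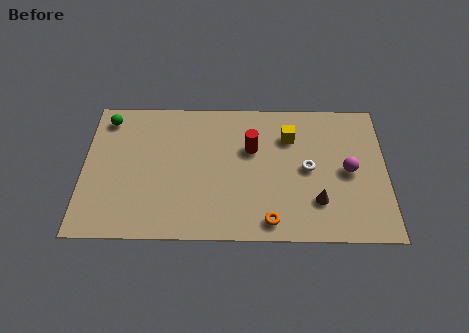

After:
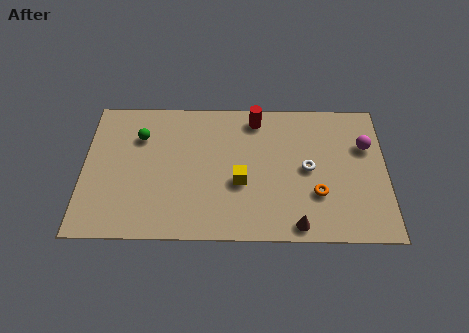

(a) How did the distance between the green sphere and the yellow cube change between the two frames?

-3.1

They were about 8.2 units apart before and 5.1 after — 3.1 units closer together.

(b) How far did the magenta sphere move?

1.6

From (11.8, 3.8) to (12.6, 5.2), the magenta sphere covered √(0.8² + 1.4²) ≈ 1.6 units.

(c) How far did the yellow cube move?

3.4

From (9.2, 5.7) to (7.0, 3.1), the yellow cube covered √(2.2² + 2.6²) ≈ 3.4 units.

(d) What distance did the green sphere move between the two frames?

1.8

From (1.0, 6.6) to (2.5, 5.6), the green sphere covered √(1.5² + 1.0²) ≈ 1.8 units.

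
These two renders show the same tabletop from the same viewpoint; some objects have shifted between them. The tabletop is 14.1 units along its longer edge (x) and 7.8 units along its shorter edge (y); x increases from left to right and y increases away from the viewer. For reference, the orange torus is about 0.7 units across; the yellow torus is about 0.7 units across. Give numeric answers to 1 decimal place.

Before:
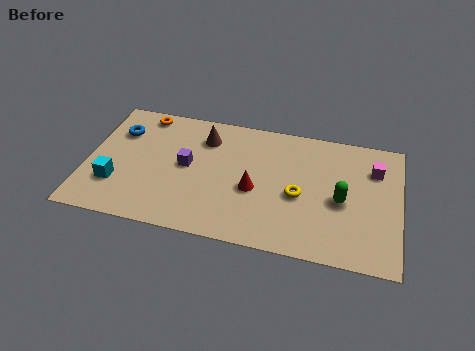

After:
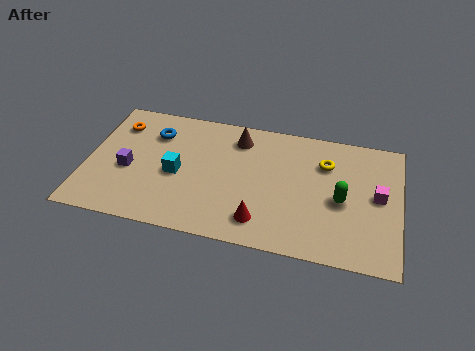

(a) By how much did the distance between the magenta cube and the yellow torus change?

-1.2

They were about 4.0 units apart before and 2.8 after — 1.2 units closer together.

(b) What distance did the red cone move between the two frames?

1.8

The red cone was near (7.6, 3.3) before and (8.0, 1.5) after, so it travelled √(0.4² + 1.8²) ≈ 1.8 units.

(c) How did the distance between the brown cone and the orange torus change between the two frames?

+2.5

They were about 3.0 units apart before and 5.5 after — 2.5 units further apart.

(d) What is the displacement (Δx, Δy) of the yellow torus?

(1.1, 2.2)

From the two frames, the yellow torus sits at roughly (9.6, 3.4) before and (10.7, 5.6) after.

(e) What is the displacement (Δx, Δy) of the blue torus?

(1.6, 0.2)

The blue torus started near (1.3, 5.6) and ended near (2.9, 5.8).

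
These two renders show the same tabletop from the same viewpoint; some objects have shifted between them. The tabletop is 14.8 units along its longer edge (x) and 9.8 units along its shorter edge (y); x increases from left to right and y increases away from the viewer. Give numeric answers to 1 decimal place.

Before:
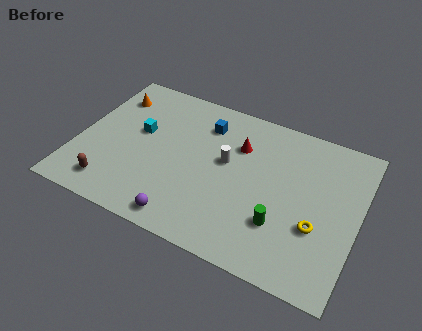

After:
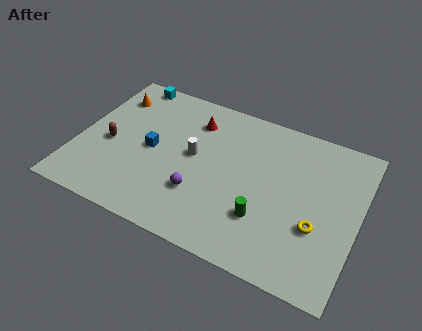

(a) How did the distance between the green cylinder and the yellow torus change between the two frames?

+0.9

The distance was about 1.9 in the first image and 2.8 in the second, so they moved 0.9 units further apart.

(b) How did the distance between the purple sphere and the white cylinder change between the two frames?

-2.4

The distance was about 4.8 in the first image and 2.4 in the second, so they moved 2.4 units closer together.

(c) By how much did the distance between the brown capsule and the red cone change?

-2.8

They were about 8.1 units apart before and 5.3 after — 2.8 units closer together.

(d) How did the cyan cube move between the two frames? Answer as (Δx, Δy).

(-1.1, 3.3)

The cyan cube was at about (3.1, 5.7) and moved to about (2.0, 9.0).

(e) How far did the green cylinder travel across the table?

0.9

The green cylinder was near (11.0, 2.9) before and (10.1, 2.9) after, so it travelled √(0.9² + 0.0²) ≈ 0.9 units.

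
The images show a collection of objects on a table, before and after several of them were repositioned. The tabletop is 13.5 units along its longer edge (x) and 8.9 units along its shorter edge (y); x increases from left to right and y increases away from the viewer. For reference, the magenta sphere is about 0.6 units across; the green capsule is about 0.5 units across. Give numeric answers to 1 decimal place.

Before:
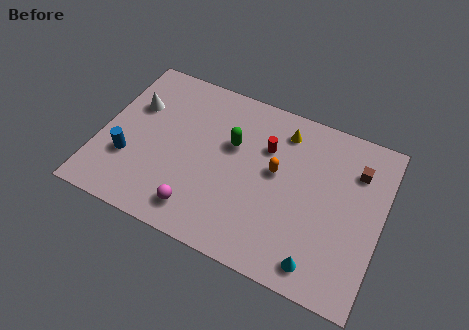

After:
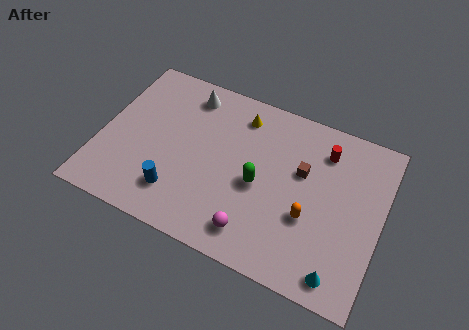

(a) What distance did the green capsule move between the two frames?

2.2

The green capsule moved from about (6.2, 5.6) to (7.7, 4.0), a distance of √(1.5² + 1.6²) ≈ 2.2.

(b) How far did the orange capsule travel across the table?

2.5

The orange capsule moved from about (8.4, 5.0) to (10.2, 3.3), a distance of √(1.8² + 1.7²) ≈ 2.5.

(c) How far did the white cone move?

2.9

From (1.4, 5.9) to (3.8, 7.5), the white cone covered √(2.4² + 1.6²) ≈ 2.9 units.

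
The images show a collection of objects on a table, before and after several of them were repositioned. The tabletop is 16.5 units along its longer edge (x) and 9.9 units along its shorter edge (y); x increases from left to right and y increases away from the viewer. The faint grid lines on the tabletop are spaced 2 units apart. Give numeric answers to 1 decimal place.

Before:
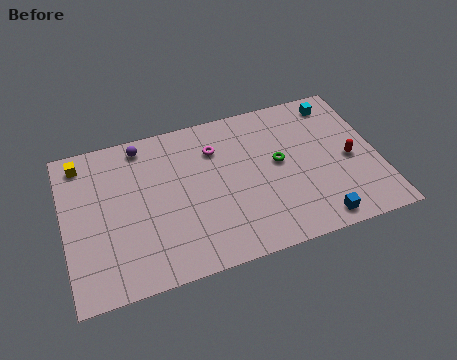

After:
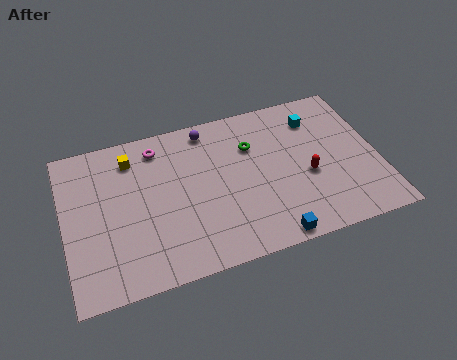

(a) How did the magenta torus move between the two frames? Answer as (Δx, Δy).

(-3.0, 1.0)

The magenta torus was at about (8.1, 7.3) and moved to about (5.1, 8.3).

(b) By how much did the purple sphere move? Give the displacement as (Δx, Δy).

(3.5, 0.0)

The purple sphere started near (4.3, 8.7) and ended near (7.8, 8.7).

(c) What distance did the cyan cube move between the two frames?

1.4

From (14.7, 8.5) to (13.5, 7.7), the cyan cube covered √(1.2² + 0.8²) ≈ 1.4 units.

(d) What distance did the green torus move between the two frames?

2.0

From (11.3, 5.4) to (10.0, 6.9), the green torus covered √(1.3² + 1.5²) ≈ 2.0 units.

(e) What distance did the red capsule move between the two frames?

2.3

The red capsule was near (15.0, 4.5) before and (12.7, 4.1) after, so it travelled √(2.3² + 0.4²) ≈ 2.3 units.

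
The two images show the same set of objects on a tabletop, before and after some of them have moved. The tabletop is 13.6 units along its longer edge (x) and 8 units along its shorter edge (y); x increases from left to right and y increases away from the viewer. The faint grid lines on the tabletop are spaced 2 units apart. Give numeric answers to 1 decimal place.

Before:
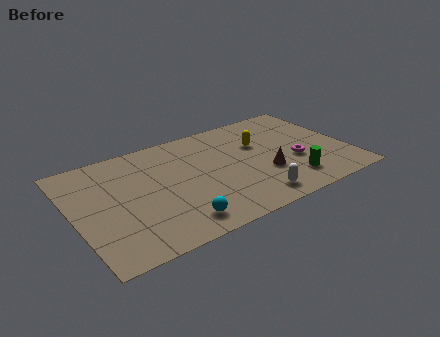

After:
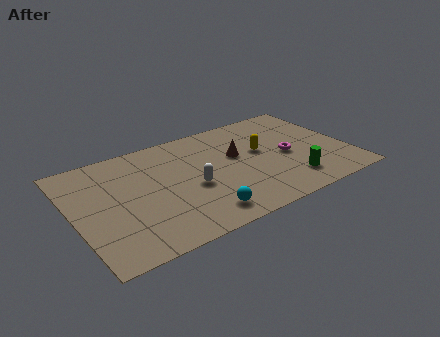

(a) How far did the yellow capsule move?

0.6

From (9.4, 5.2) to (9.4, 4.6), the yellow capsule covered √(0.0² + 0.6²) ≈ 0.6 units.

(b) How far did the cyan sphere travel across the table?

1.2

The cyan sphere moved from about (4.6, 1.3) to (5.8, 1.3), a distance of √(1.2² + 0.0²) ≈ 1.2.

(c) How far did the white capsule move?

3.5

The white capsule was near (8.4, 1.2) before and (5.7, 3.4) after, so it travelled √(2.7² + 2.2²) ≈ 3.5 units.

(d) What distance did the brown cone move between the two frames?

2.3

The brown cone was near (9.3, 2.8) before and (8.2, 4.8) after, so it travelled √(1.1² + 2.0²) ≈ 2.3 units.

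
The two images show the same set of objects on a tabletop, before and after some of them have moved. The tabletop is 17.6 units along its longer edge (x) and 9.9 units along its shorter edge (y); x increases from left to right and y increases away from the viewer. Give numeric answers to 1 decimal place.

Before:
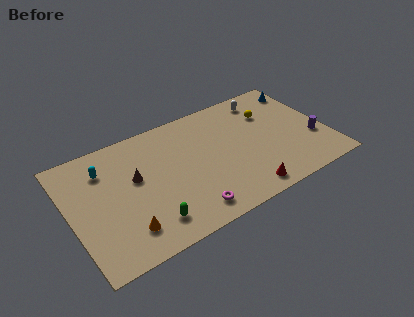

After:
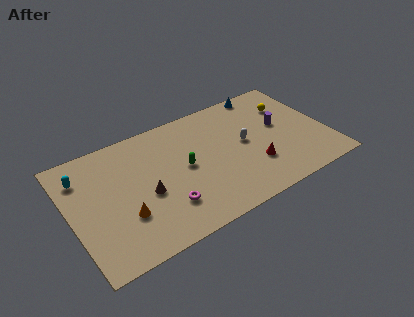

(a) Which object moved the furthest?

the green capsule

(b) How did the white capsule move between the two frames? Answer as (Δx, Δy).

(-2.0, -3.2)

The white capsule started near (14.0, 8.4) and ended near (12.0, 5.2).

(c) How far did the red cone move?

2.1

From (11.3, 1.2) to (12.3, 3.0), the red cone covered √(1.0² + 1.8²) ≈ 2.1 units.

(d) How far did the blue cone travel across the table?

2.8

From (16.7, 8.2) to (14.1, 9.1), the blue cone covered √(2.6² + 0.9²) ≈ 2.8 units.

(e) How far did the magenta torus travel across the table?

1.8

From (7.5, 1.5) to (6.1, 2.6), the magenta torus covered √(1.4² + 1.1²) ≈ 1.8 units.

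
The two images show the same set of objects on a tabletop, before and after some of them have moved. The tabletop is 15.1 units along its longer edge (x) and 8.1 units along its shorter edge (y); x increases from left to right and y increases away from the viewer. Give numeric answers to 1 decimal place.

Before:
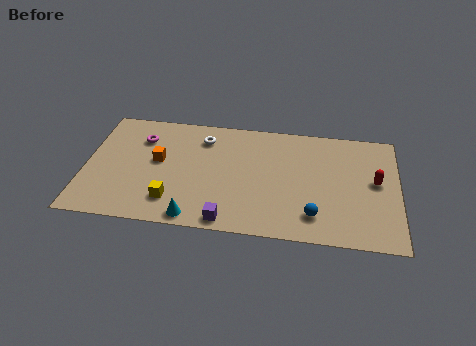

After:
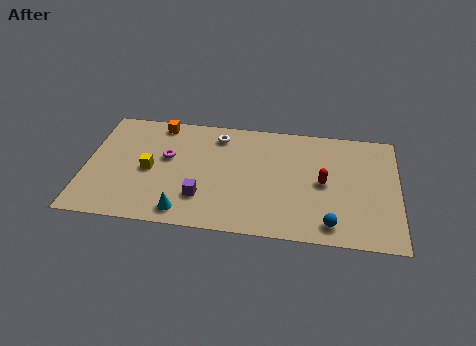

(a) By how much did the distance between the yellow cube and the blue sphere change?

+2.4

The distance was about 6.8 in the first image and 9.2 in the second, so they moved 2.4 units further apart.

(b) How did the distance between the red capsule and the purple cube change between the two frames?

-1.8

The distance was about 7.9 in the first image and 6.1 in the second, so they moved 1.8 units closer together.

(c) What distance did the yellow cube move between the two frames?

2.3

From (4.3, 1.8) to (3.1, 3.8), the yellow cube covered √(1.2² + 2.0²) ≈ 2.3 units.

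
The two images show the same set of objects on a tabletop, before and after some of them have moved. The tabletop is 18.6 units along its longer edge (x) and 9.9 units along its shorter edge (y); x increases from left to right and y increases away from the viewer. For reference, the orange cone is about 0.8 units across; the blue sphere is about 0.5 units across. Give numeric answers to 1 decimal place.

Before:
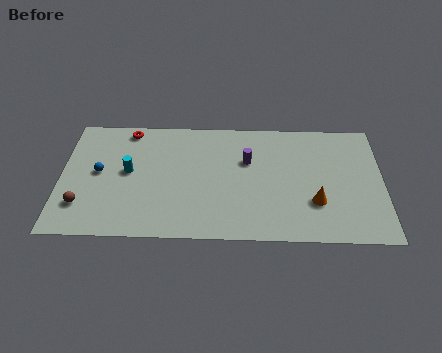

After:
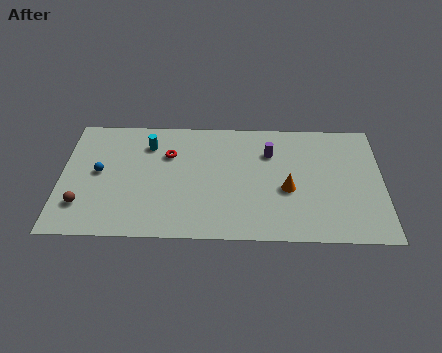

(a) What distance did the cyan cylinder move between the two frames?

2.5

The cyan cylinder moved from about (3.9, 5.3) to (5.0, 7.6), a distance of √(1.1² + 2.3²) ≈ 2.5.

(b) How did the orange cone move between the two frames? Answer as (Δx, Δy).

(-1.6, 1.0)

From the two frames, the orange cone sits at roughly (14.7, 3.1) before and (13.1, 4.1) after.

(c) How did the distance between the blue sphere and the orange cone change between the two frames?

-1.7

Before: roughly 12.7 units apart; after: 11.0. That's 1.7 units closer together.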